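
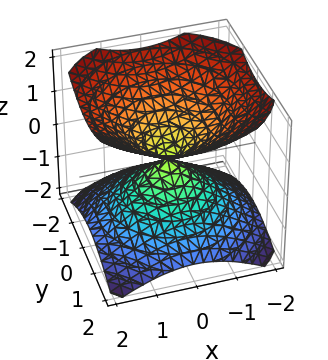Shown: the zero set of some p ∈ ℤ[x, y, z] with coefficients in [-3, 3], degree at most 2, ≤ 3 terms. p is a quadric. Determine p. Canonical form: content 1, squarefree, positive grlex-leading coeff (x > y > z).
2*x^2 + 2*y^2 - 3*z^2

1. I count 2 distinct pieces.
2. The degree is 2 — a double cone through the origin; a quadric.
3. Symmetries: it's symmetric under z → −z, forcing even powers of z; rotational symmetry about the z-axis ⇒ p depends on x, y only through x² + y².
4. From the axis intercepts and sections: one z-axis crossing is at z = 0; a circular section at z = 1 has radius between 1 and 2; one x-axis crossing is at x = 0; it crosses the y-axis at the gridline y = 0.
5. The integer polynomial consistent with all of this is the stated p.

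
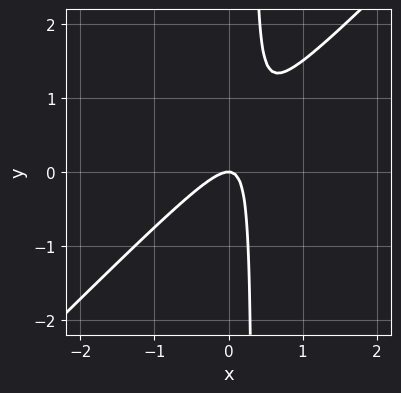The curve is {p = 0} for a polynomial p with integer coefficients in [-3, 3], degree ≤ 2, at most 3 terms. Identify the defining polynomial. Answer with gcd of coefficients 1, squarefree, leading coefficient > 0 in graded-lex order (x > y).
3*x^2 - 3*x*y + y

deg p = 2.
From the visible intercepts: it crosses the y-axis at the gridline y = 0; it crosses the x-axis at the gridline x = 0.
Matching integer coefficients to the picture gives p.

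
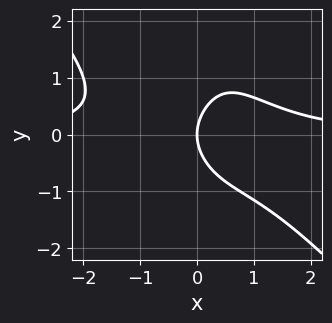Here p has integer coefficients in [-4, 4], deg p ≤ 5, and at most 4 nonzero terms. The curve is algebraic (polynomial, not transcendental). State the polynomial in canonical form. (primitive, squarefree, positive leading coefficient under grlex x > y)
2*x^3*y + 2*x^2*y^2 + 2*y^2 - 3*x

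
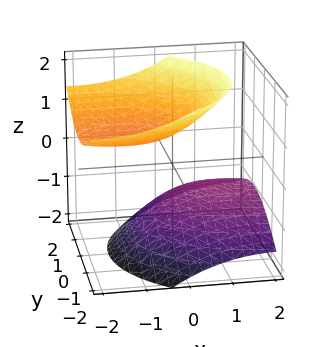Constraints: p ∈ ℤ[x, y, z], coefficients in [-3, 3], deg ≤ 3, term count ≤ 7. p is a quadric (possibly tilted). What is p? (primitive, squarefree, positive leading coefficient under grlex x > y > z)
x^2 + 3*x*z + 2*y^2 - 3*z^2 + 2

There are 2 components. They look like related sheets of one shape, so recover p as a whole.
deg p = 2. No degree-1 surface has this shape.
From the visible intercepts: no x-intercept at any integer in the box; no y-intercept at any integer in the box.
These observations pin down the coefficients.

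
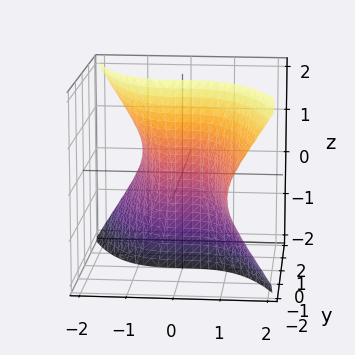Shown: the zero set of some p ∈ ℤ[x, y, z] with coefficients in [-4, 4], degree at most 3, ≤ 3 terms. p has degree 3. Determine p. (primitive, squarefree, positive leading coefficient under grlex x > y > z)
1. deg p = 3. A generic line meets the surface in up to 3 points.
2. Observable constraints: it meets the x-axis at x = 0 (among the integer gridlines); every point of the z-axis in the box is on the surface; it meets the y-axis at y = 0 (among the integer gridlines).
3. Fitting integer coefficients to these (and the overall shape) gives p.

3*x^3 + 3*y*z^2 + 2*y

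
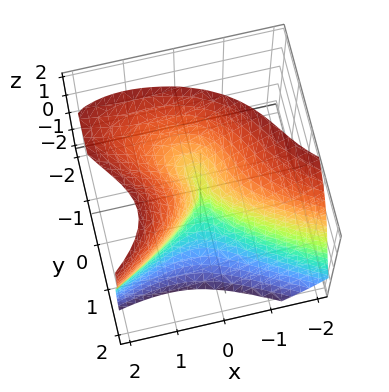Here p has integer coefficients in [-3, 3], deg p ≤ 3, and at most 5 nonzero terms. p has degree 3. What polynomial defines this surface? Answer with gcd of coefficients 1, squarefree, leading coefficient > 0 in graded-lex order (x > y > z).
2*x*y*z - 3*y^3 - z^3 + 3*x^2

1. The degree is 3 — a generic line meets the surface in up to 3 points.
2. Reading off the gridlines: it meets the x-axis at x = 0 (among the integer gridlines); it crosses the z-axis at the gridline z = 0; it meets the y-axis at y = 0 (among the integer gridlines).
3. Fitting integer coefficients to these (and the overall shape) gives p.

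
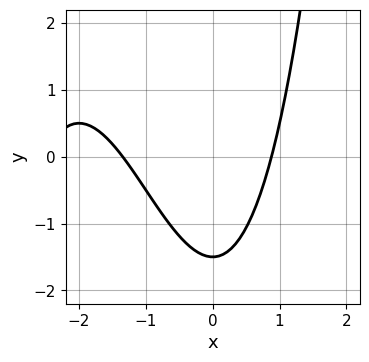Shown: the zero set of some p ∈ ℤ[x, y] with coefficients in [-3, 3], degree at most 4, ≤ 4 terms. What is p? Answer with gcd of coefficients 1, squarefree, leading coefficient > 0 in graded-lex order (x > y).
x^3 + 3*x^2 - 2*y - 3

First, degree: no degree-2 curve has this shape, so deg p = 3.
Finally, the integer polynomial consistent with all of this is the stated p.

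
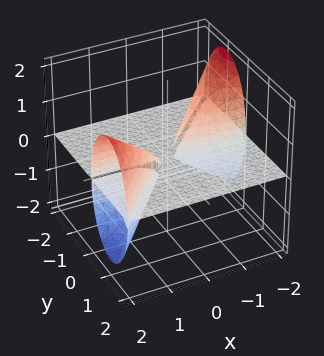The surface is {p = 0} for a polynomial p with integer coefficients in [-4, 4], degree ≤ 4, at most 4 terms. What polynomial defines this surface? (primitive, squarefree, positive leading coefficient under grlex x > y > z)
First, the picture has 3 separate pieces.
Then, degree: the shape is more complex than any degree-2 surface, so deg p = 3.
Next, from the visible intercepts: every point of the y-axis in the box is on the surface; it meets the z-axis at z = 0 (among the integer gridlines); the visible x-axis segment lies entirely on the surface.
Finally, assembling these constraints gives the stated polynomial.

3*x*y*z - 3*y^2*z - z^3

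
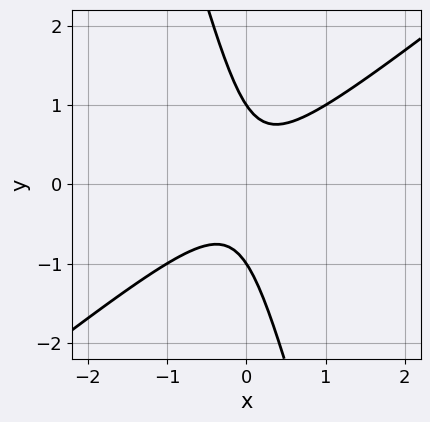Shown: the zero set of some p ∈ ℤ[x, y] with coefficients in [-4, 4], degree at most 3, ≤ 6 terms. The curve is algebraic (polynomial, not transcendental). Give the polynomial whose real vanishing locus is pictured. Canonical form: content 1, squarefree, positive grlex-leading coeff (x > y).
First, deg p = 2.
Next, checking where it meets the axes: it misses every integer gridline on the x-axis; among the integer gridlines, it crosses the y-axis at y ∈ {-1, 1}.
Finally, assembling these constraints gives the stated polynomial.

3*x^2 - 3*x*y - y^2 + 1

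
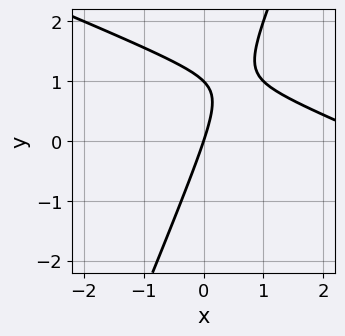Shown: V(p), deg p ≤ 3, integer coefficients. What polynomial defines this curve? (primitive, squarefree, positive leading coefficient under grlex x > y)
The degree is 2 — a generic line meets the curve in up to 2 points.
Checking where it meets the axes: among the integer gridlines, it crosses the y-axis at y ∈ {0, 1}; one x-axis crossing is at x = 0.
These observations pin down the coefficients.

x^2 + 2*x*y - y^2 - 3*x + y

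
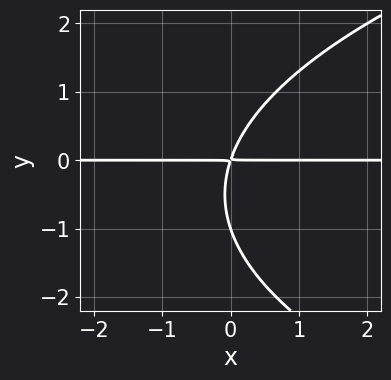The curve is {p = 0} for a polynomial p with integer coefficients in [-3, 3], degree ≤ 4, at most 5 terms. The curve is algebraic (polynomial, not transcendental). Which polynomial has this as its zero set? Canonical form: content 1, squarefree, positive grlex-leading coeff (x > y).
y^3 - 3*x*y + y^2

(a) The degree is 3 — a generic line meets the curve in up to 3 points.
(b) From the axis intercepts and sections: it meets the y-axis at y = -1 (among the integer gridlines); the visible x-axis segment lies entirely on the curve.
(c) The integer polynomial consistent with all of this is the stated p.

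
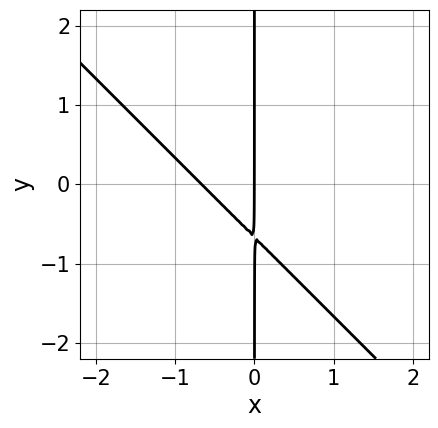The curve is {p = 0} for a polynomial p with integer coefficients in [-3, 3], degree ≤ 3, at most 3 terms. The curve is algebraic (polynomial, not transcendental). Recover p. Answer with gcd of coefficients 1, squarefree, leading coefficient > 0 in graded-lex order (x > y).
3*x^2 + 3*x*y + 2*x

1. deg p = 2. The shape is more complex than any degree-1 curve.
2. From the axis intercepts and sections: it meets the x-axis at x = 0 (among the integer gridlines); every point of the y-axis in the box is on the curve.
3. Matching integer coefficients to the picture gives p.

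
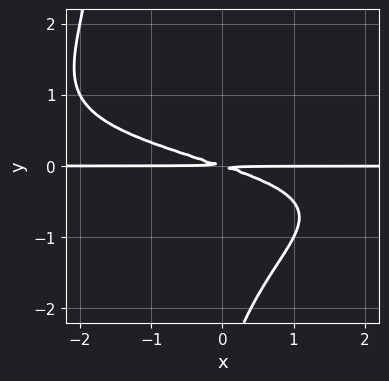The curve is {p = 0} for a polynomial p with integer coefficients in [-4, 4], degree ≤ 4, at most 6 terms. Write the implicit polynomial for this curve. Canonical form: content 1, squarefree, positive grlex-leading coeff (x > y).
x*y^3 + y^3 + x*y + 3*y^2

Degree: a generic line meets the curve in up to 4 points, so deg p = 4.
Observable constraints: every point of the x-axis in the box is on the curve.
The integer polynomial consistent with all of this is the stated p.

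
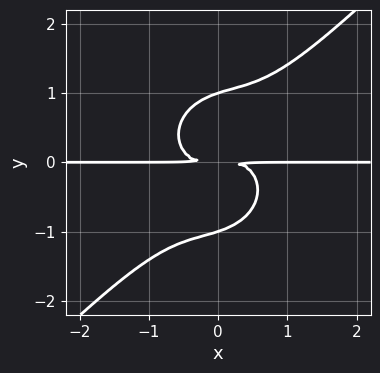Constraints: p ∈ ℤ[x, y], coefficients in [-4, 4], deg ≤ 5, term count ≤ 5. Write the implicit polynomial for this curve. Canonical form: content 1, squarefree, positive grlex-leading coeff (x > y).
3*x^3*y - 2*x^2*y^2 + 2*x*y^3 - 3*y^4 + 3*y^2

(a) Degree: no degree-3 curve has this shape, so deg p = 4.
(b) Checking where it meets the axes: the visible x-axis segment lies entirely on the curve; the y-axis gridline crossings are at y ∈ {-1, 1}.
(c) Assembling these constraints gives the stated polynomial.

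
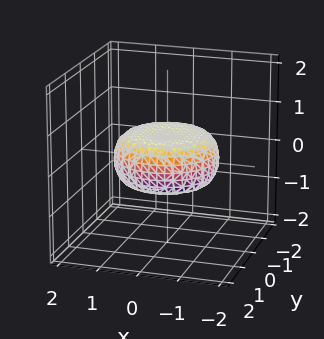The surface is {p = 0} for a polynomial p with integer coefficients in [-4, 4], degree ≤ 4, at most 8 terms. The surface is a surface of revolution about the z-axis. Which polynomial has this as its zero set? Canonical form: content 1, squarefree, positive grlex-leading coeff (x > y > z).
The degree is 4 — the shape is more complex than any degree-3 surface.
Symmetries: rotational symmetry about the z-axis ⇒ p depends on x, y only through x² + y².
Reading off the gridlines: a circular section at z = 0 has radius between 1 and 2.
These observations pin down the coefficients.

x^4 + 2*x^2*y^2 + y^4 - x^2 - y^2 + 3*z^2 - 1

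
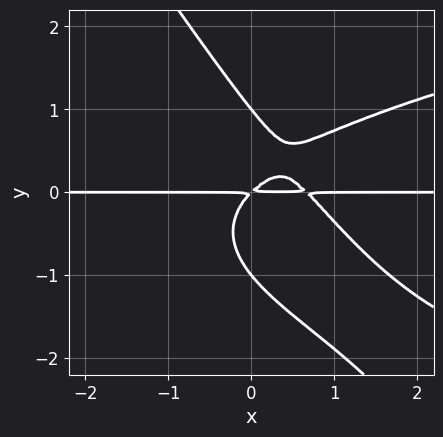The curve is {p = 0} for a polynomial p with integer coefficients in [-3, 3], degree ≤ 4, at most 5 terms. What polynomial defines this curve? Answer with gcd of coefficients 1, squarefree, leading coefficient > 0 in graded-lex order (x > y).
The degree is 4 — a generic line meets the curve in up to 4 points.
Checking where it meets the axes: every point of the x-axis in the box is on the curve; the y-axis gridline crossings are at y ∈ {-1, 1}.
Matching integer coefficients to the picture gives p.

3*x*y^3 + 2*y^4 - 3*x^2*y + 2*x*y - 2*y^2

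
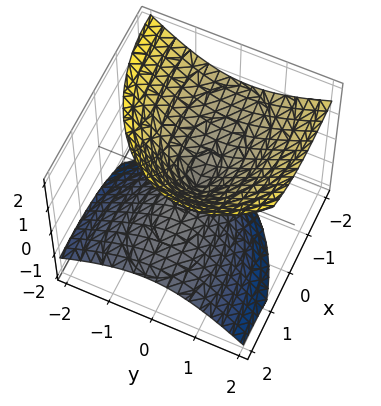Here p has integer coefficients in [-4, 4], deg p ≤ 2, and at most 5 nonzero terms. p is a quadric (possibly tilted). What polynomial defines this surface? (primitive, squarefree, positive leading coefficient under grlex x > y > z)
x^2 + 2*x*z + 2*y^2 - y*z - 2*z^2

1. There are 2 components.
2. deg p = 2.
3. Checking where it meets the axes: it meets the z-axis at z = 0 (among the integer gridlines); one x-axis crossing is at x = 0.
4. Fitting integer coefficients to these (and the overall shape) gives p.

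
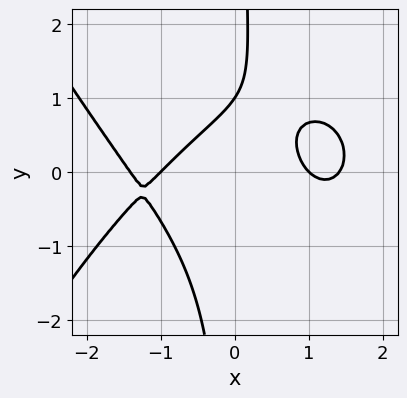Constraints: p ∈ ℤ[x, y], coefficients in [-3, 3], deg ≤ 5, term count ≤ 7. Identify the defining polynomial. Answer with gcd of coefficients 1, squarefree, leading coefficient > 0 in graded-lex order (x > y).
x^4 + 3*x*y^2 - 3*x^2 - 2*y + 2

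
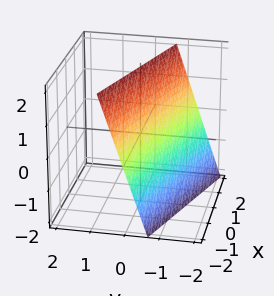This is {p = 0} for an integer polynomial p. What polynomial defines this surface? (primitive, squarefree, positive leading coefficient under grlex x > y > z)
x + 3*y - z + 2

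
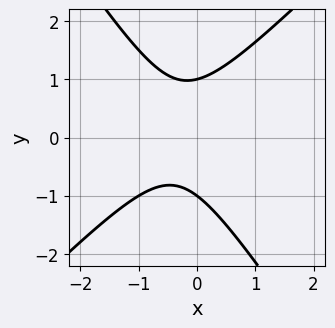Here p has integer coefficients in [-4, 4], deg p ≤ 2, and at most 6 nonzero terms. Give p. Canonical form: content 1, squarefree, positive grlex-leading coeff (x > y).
The degree is 2 — the shape is more complex than any degree-1 curve.
From the visible intercepts: no x-intercept at any integer in the box; among the integer gridlines, it crosses the y-axis at y ∈ {-1, 1}.
Assembling these constraints gives the stated polynomial.

3*x^2 - x*y - 2*y^2 + 2*x + 2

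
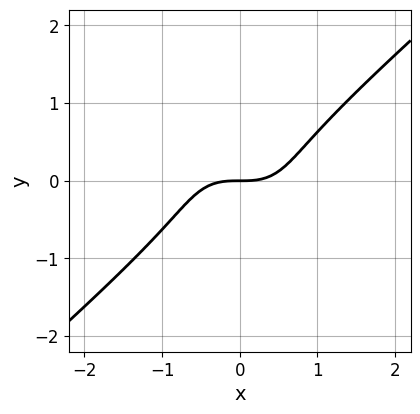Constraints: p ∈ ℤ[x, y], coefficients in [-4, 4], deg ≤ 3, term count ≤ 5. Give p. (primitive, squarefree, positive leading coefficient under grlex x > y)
(a) deg p = 3.
(b) Checking where it meets the axes: it meets the x-axis at x = 0 (among the integer gridlines); one y-axis crossing is at y = 0.
(c) These observations pin down the coefficients.

2*x^3 - 3*y^3 - 2*y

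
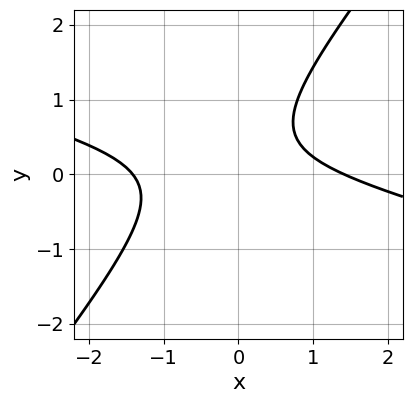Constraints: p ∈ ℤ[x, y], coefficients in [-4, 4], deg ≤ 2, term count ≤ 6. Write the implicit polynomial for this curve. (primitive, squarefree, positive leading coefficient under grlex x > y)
(a) The degree is 2 — a generic line meets the curve in up to 2 points.
(b) Reading off the gridlines: it misses every integer gridline on the y-axis.
(c) Fitting integer coefficients to these (and the overall shape) gives p.

x^2 + 3*x*y - 3*y^2 + 2*y - 2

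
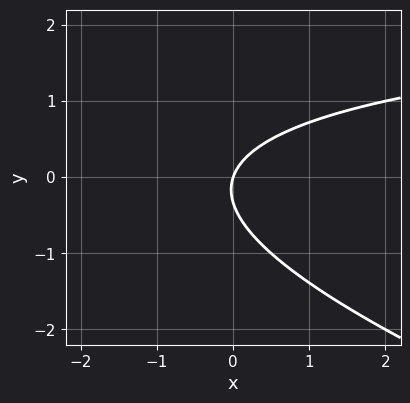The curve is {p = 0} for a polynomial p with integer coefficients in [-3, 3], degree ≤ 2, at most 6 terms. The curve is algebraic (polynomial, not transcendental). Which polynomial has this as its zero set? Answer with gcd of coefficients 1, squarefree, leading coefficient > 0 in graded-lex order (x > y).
x*y + 3*y^2 - 3*x + y

(a) The degree is 2 — the shape is more complex than any degree-1 curve.
(b) Against the integer gridlines: it crosses the y-axis at the gridline y = 0; one x-axis crossing is at x = 0.
(c) Solving for integer coefficients yields p as stated.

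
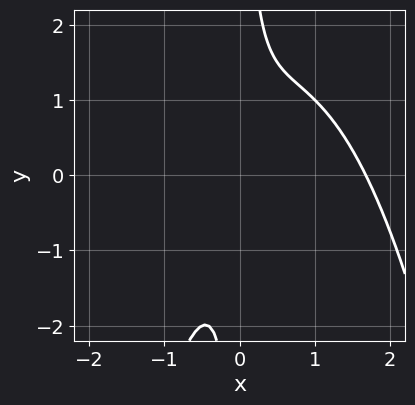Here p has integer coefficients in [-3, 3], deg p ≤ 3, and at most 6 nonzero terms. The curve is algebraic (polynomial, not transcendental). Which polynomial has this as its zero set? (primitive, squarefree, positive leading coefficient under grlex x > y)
1. The degree is 3 — a generic line meets the curve in up to 3 points.
2. From the axis intercepts and sections: no y-intercept at any integer in the box.
3. Fitting integer coefficients to these (and the overall shape) gives p.

2*x^3 - 3*x^2 + 2*x*y - 1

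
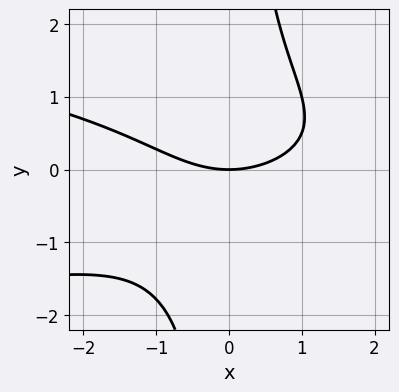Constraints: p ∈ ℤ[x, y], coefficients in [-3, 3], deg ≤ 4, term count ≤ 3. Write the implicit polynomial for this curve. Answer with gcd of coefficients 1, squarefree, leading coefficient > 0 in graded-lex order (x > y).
2*x*y^2 + x^2 - 3*y

The degree is 3 — the shape is more complex than any degree-2 curve.
Reading off the gridlines: one y-axis crossing is at y = 0; it meets the x-axis at x = 0 (among the integer gridlines).
Putting this together gives p.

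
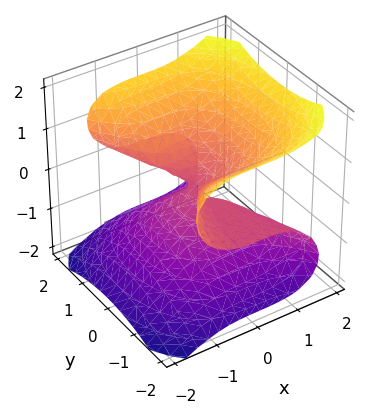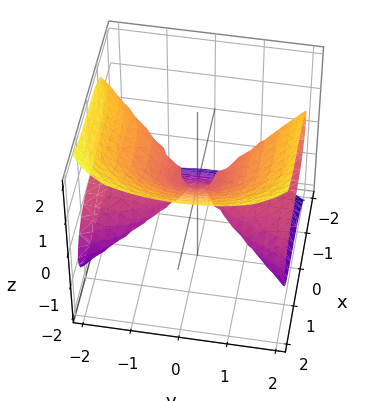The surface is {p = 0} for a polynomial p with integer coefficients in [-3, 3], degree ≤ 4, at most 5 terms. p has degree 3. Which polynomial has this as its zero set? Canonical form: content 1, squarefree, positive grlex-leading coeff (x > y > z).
2*x^3 + 2*y^2*z - 3*z^3

deg p = 3. The shape is more complex than any degree-2 surface.
From the axis intercepts and sections: every point of the y-axis in the box is on the surface; one x-axis crossing is at x = 0.
These observations pin down the coefficients.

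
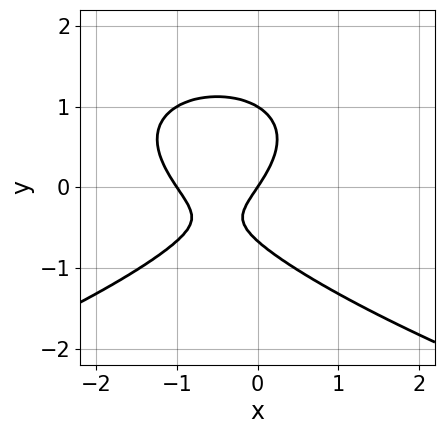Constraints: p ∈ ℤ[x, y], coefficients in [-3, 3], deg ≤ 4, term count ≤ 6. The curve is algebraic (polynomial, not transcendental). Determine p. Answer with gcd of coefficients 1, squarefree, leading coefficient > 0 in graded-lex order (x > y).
3*y^3 + 3*x^2 - y^2 + 3*x - 2*y

(a) Degree: no degree-2 curve has this shape, so deg p = 3.
(b) Reading off the gridlines: among the integer gridlines, it crosses the x-axis at x ∈ {-1, 0}; among the integer gridlines, it crosses the y-axis at y ∈ {0, 1}.
(c) Putting this together gives p.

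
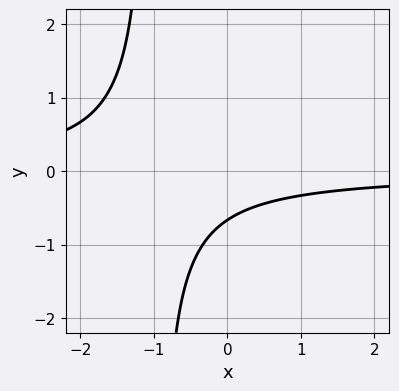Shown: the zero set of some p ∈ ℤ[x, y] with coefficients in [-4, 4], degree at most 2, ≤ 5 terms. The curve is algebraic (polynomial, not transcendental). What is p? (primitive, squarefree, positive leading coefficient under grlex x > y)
First, degree: a generic line meets the curve in up to 2 points, so deg p = 2.
Then, checking where it meets the axes: no x-intercept at any integer in the box.
Finally, solving for integer coefficients yields p as stated.

3*x*y + 3*y + 2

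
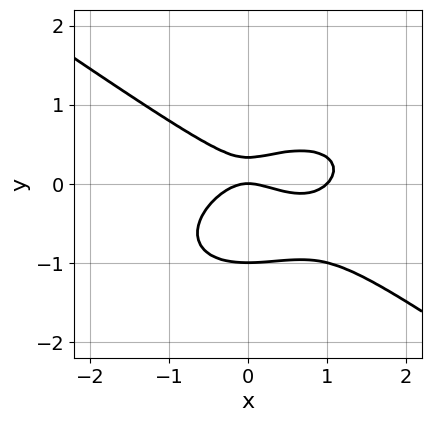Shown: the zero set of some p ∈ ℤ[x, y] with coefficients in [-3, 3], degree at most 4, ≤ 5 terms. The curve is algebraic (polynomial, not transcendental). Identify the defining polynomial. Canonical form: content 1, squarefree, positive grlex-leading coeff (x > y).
x^3 + 3*y^3 - x^2 + 2*y^2 - y

Degree: the shape is more complex than any degree-2 curve, so deg p = 3.
From the axis intercepts and sections: among the integer gridlines, it crosses the y-axis at y ∈ {-1, 0}; among the integer gridlines, it crosses the x-axis at x ∈ {0, 1}.
These observations pin down the coefficients.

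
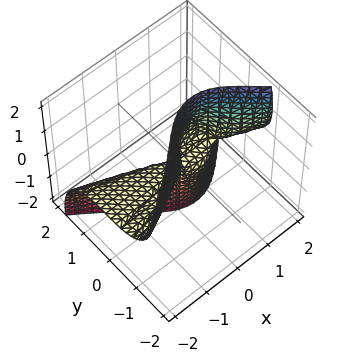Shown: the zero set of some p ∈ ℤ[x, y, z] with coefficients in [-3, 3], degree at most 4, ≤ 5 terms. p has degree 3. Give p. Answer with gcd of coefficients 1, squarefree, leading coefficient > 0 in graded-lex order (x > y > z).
2*x^2*z + 3*y^3 + 2*y*z^2 - 2*x*z

First, the degree is 3 — the shape is more complex than any degree-2 surface.
Then, against the integer gridlines: it meets the y-axis at y = 0 (among the integer gridlines); every point of the x-axis in the box is on the surface.
Finally, matching integer coefficients to the picture gives p. Check: (0, 0, 2) on the z-axis lies on the surface, and p(0, 0, 2) = 0. ✓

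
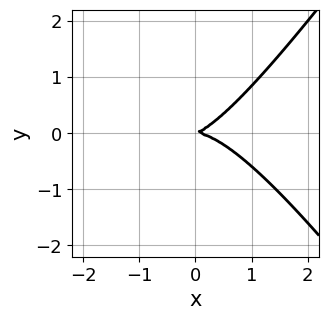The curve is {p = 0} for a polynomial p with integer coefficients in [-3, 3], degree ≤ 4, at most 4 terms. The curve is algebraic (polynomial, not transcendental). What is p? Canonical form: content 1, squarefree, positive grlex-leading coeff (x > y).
2*x^3 - x*y^2 + x*y - 3*y^2

1. Degree: the shape is more complex than any degree-2 curve, so deg p = 3.
2. From the axis intercepts and sections: it crosses the y-axis at the gridline y = 0; it crosses the x-axis at the gridline x = 0.
3. Assembling these constraints gives the stated polynomial.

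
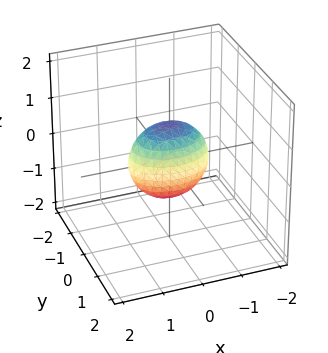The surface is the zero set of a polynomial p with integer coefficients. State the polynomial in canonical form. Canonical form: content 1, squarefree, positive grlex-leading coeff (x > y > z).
x^2 + 2*y^2 + z^2 - 1

(a) Degree: bounded and convex; a quadric, so deg p = 2.
(b) Symmetries: mirror symmetry x ↦ −x ⇒ only even powers of x; the y ↦ −y reflection is a symmetry, so y appears only in even powers; the z ↦ −z reflection is a symmetry, so z appears only in even powers.
(c) Against the integer gridlines: among the integer gridlines, it crosses the z-axis at z ∈ {-1, 1}; the x-axis gridline crossings are at x ∈ {-1, 1}.
(d) Putting this together gives p.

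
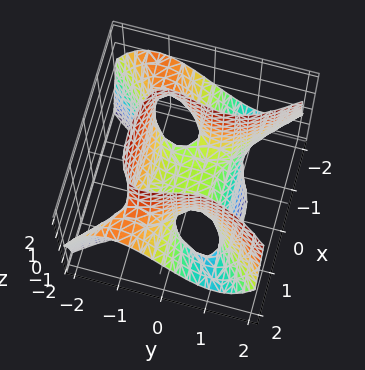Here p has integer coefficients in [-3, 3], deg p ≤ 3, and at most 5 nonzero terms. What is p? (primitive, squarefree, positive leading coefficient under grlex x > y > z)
x^2*y + x^2*z - y^3 - z

First, degree: a generic line meets the surface in up to 3 points, so deg p = 3.
Next, observable constraints: it meets the z-axis at z = 0 (among the integer gridlines); it crosses the y-axis at the gridline y = 0.
Finally, fitting integer coefficients to these (and the overall shape) gives p. Check: (1, 0, 0) on the x-axis lies on the surface, and p(1, 0, 0) = 0. ✓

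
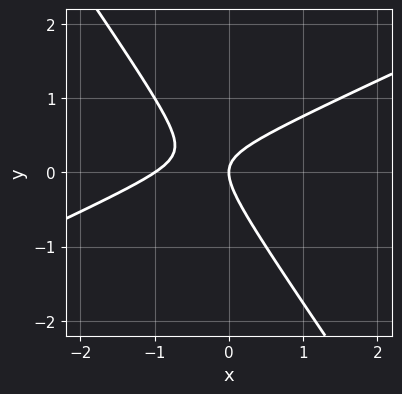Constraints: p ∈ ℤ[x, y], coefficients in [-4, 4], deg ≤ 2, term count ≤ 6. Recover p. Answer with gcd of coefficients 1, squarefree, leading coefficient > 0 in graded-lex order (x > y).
2*x^2 - 3*x*y - 3*y^2 + 2*x

The degree is 2 — no degree-1 curve has this shape.
Checking where it meets the axes: one y-axis crossing is at y = 0; among the integer gridlines, it crosses the x-axis at x ∈ {-1, 0}.
Assembling these constraints gives the stated polynomial.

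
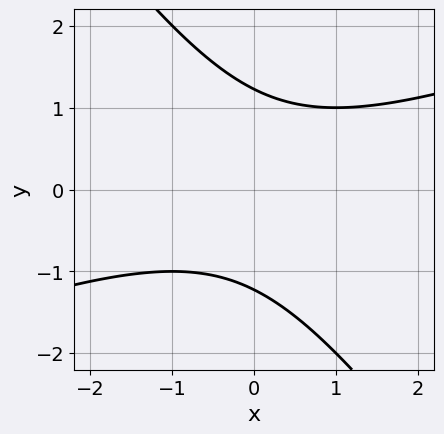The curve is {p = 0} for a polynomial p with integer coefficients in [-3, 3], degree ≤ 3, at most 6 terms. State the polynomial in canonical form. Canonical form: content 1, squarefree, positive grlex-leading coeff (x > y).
Degree: a generic line meets the curve in up to 2 points, so deg p = 2.
From the axis intercepts and sections: no x-intercept at any integer in the box.
Solving for integer coefficients yields p as stated.

x^2 - 2*x*y - 2*y^2 + 3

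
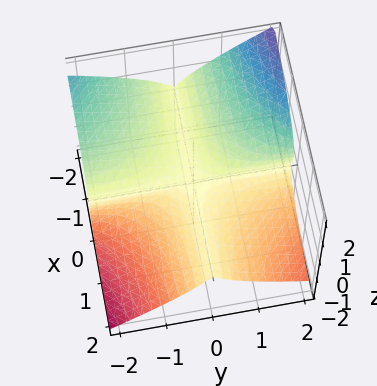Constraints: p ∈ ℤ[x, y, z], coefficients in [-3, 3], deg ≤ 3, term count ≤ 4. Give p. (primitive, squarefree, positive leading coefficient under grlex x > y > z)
x*y^2 - y*z^2 + 2*z^3

1. The degree is 3 — a generic line meets the surface in up to 3 points.
2. Reading off the gridlines: every point of the y-axis in the box is on the surface; it crosses the z-axis at the gridline z = 0; every point of the x-axis in the box is on the surface.
3. Matching integer coefficients to the picture gives p.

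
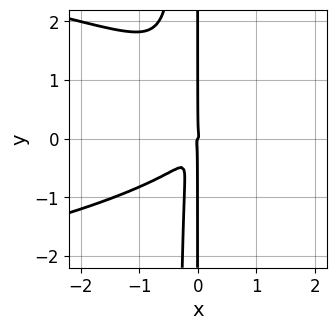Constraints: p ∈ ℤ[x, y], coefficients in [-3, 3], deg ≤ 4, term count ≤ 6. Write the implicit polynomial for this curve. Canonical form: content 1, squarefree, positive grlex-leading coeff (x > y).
3*x^2*y^2 + 3*x^3 - 2*x^2*y + x*y^2

Degree: a generic line meets the curve in up to 4 points, so deg p = 4.
Against the integer gridlines: the visible y-axis segment lies entirely on the curve; it crosses the x-axis at the gridline x = 0.
Solving for integer coefficients yields p as stated.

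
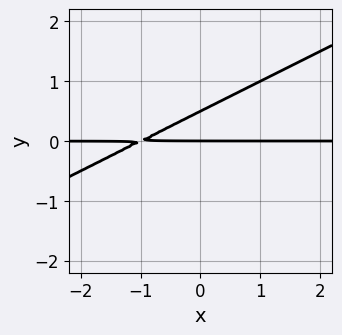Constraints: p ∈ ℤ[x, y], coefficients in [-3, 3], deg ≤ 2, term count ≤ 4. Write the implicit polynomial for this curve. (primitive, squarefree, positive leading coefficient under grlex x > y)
1. Degree: no degree-1 curve has this shape, so deg p = 2.
2. Checking where it meets the axes: it crosses the y-axis at the gridline y = 0; every point of the x-axis in the box is on the curve.
3. Together with the visible shape, these determine p as stated.

x*y - 2*y^2 + y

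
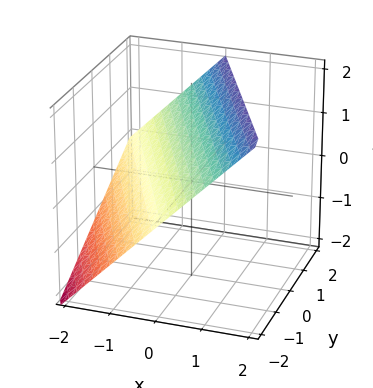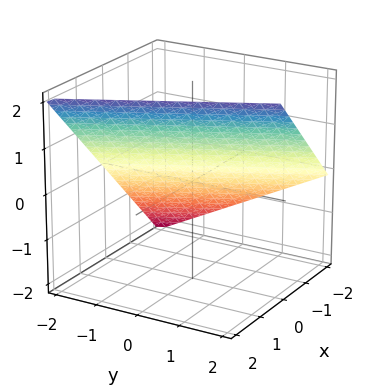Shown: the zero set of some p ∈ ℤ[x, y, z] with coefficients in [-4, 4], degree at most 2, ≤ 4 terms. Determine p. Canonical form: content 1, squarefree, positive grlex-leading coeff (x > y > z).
2*x + y - 2*z + 2

First, degree: the surface is flat (a plane), so deg p = 1.
Next, checking where it meets the axes: it meets the z-axis at z = 1 (among the integer gridlines); it crosses the y-axis at the gridline y = -2.
Finally, matching integer coefficients to the picture gives p.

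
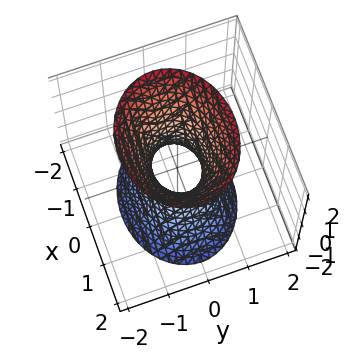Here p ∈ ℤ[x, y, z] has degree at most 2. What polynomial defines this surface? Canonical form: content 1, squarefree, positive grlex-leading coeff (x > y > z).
2*x^2 + 3*y^2 - z^2 - 1

(a) Degree: one connected sheet with a waist; a quadric, so deg p = 2.
(b) Symmetries: the z ↦ −z reflection is a symmetry, so z appears only in even powers; the y ↦ −y reflection is a symmetry, so y appears only in even powers; it's symmetric under x → −x, forcing even powers of x.
(c) From the visible intercepts: the surface avoids every integer z-axis point in the box.
(d) Fitting integer coefficients to these (and the overall shape) gives p.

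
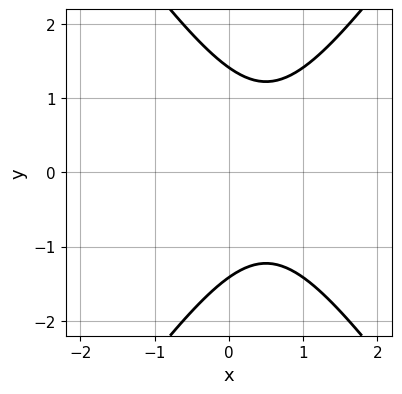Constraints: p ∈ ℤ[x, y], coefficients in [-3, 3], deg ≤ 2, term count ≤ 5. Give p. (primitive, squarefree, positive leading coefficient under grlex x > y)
Degree: no degree-1 curve has this shape, so deg p = 2.
Symmetries: it's symmetric under y → −y, forcing even powers of y.
Reading off the gridlines: no x-intercept at any integer in the box.
Matching integer coefficients to the picture gives p.

2*x^2 - y^2 - 2*x + 2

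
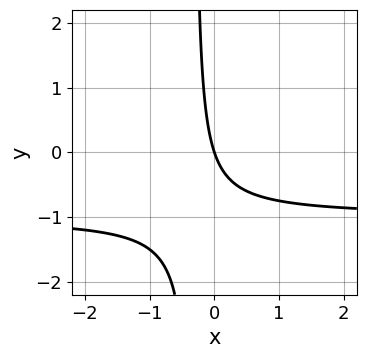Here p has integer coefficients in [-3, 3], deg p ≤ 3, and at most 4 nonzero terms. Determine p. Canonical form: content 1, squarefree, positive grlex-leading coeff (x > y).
3*x*y + 3*x + y

deg p = 2. No degree-1 curve has this shape.
Observable constraints: it crosses the y-axis at the gridline y = 0; one x-axis crossing is at x = 0.
Fitting integer coefficients to these (and the overall shape) gives p.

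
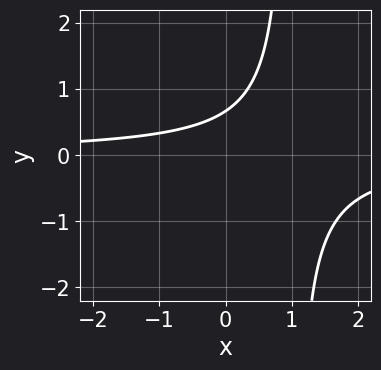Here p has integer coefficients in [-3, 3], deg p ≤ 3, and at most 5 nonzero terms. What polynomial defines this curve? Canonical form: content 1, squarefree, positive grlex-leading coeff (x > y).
(a) deg p = 2. A generic line meets the curve in up to 2 points.
(b) From the visible intercepts: no x-intercept at any integer in the box.
(c) Together with the visible shape, these determine p as stated.

3*x*y - 3*y + 2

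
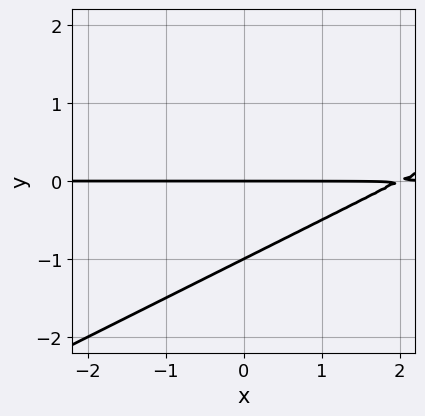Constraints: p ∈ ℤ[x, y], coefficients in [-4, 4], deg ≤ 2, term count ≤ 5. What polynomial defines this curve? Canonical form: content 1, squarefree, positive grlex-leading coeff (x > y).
x*y - 2*y^2 - 2*y

The degree is 2 — a generic line meets the curve in up to 2 points.
From the axis intercepts and sections: the visible x-axis segment lies entirely on the curve; among the integer gridlines, it crosses the y-axis at y ∈ {-1, 0}.
The integer polynomial consistent with all of this is the stated p.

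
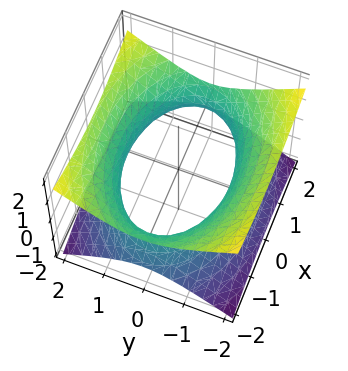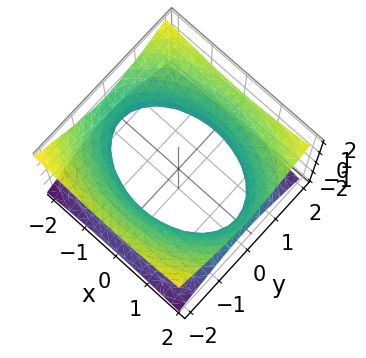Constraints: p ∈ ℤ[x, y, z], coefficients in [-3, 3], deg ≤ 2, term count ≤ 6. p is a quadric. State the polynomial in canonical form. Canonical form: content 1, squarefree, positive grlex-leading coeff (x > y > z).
x^2 + 2*y^2 - 3*z^2 - 3

The degree is 2 — one connected sheet with a waist; a quadric.
Symmetries: it's symmetric under x → −x, forcing even powers of x; the y ↦ −y reflection is a symmetry, so y appears only in even powers; the z ↦ −z reflection is a symmetry, so z appears only in even powers.
Checking where it meets the axes: no z-intercept at any integer in the box.
Assembling these constraints gives the stated polynomial.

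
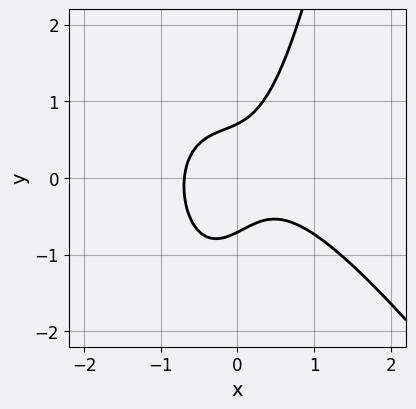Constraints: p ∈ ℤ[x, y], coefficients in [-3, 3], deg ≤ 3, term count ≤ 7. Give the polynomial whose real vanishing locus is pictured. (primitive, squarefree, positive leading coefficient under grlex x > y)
3*x^3 + 2*x^2*y + 2*x*y - 2*y^2 + 1

(a) Degree: the shape is more complex than any degree-2 curve, so deg p = 3.
(b) Solving for integer coefficients yields p as stated.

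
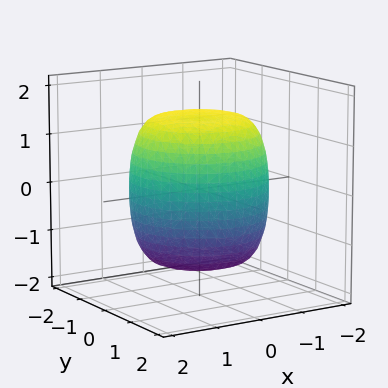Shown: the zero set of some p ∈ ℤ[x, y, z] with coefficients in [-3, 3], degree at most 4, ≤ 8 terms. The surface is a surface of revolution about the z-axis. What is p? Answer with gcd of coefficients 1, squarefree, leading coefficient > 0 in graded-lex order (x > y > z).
The degree is 4 — a generic line meets the surface in up to 4 points.
Symmetry: the z-axis is an axis of rotation, so x and y enter only as x² + y².
From the visible intercepts: a circular section at z = 0 has radius between 1 and 2.
Assembling these constraints gives the stated polynomial.

x^4 + 2*x^2*y^2 + y^4 - x^2 - y^2 + z^2 - 2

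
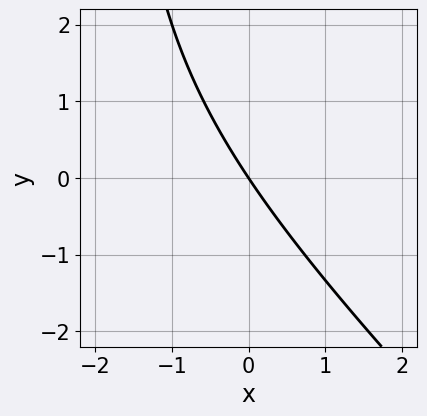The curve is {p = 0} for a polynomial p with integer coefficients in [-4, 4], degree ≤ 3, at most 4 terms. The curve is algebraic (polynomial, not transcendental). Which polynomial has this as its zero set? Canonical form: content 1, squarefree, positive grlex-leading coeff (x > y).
(a) Degree: no degree-1 curve has this shape, so deg p = 2.
(b) Checking where it meets the axes: it meets the x-axis at x = 0 (among the integer gridlines); it meets the y-axis at y = 0 (among the integer gridlines).
(c) The integer polynomial consistent with all of this is the stated p.

x^2 + x*y + 3*x + 2*y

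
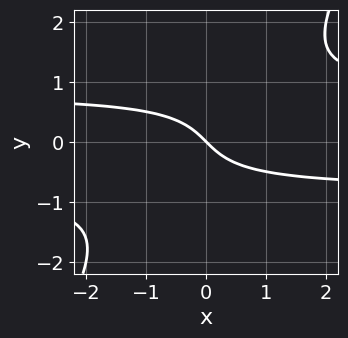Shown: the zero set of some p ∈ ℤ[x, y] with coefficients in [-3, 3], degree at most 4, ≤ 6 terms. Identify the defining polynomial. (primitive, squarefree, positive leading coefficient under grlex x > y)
3*x*y^2 - 2*y^3 - 2*x - 2*y

Degree: the shape is more complex than any degree-2 curve, so deg p = 3.
From the axis intercepts and sections: it crosses the y-axis at the gridline y = 0; it crosses the x-axis at the gridline x = 0.
Matching integer coefficients to the picture gives p.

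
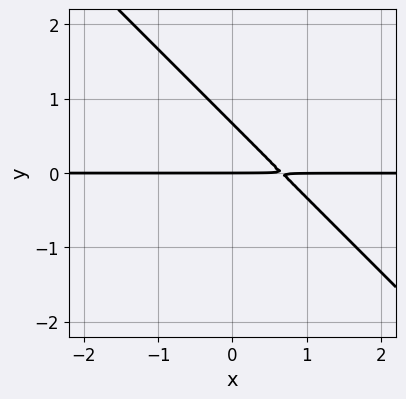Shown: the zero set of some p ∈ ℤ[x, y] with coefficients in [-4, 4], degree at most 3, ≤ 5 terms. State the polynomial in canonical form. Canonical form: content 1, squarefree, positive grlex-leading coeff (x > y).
deg p = 2. No degree-1 curve has this shape.
Reading off the gridlines: one y-axis crossing is at y = 0; the visible x-axis segment lies entirely on the curve.
Fitting integer coefficients to these (and the overall shape) gives p.

3*x*y + 3*y^2 - 2*y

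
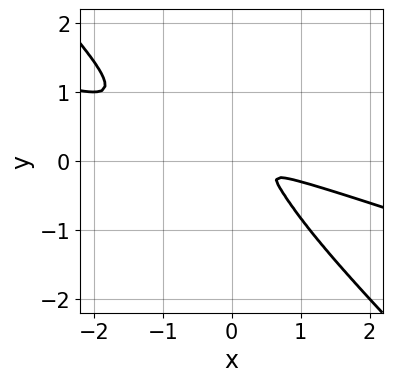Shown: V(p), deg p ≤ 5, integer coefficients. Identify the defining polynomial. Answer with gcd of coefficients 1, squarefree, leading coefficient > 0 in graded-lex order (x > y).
x^4 + 3*x^3*y + 2*y^4 + x^2*y + 2*y^2

First, degree: the shape is more complex than any degree-3 curve, so deg p = 4.
Finally, the integer polynomial consistent with all of this is the stated p.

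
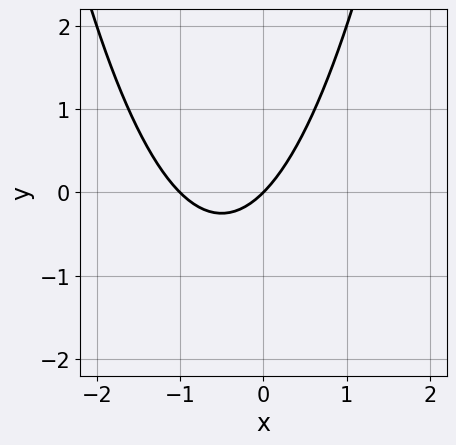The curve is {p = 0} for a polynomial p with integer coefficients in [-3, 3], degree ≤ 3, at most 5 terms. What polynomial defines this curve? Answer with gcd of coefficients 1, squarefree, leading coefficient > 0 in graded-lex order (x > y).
x^2 + x - y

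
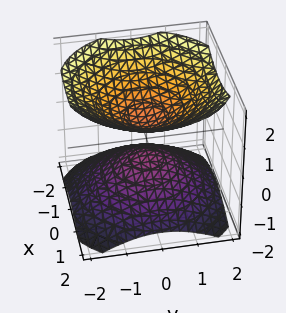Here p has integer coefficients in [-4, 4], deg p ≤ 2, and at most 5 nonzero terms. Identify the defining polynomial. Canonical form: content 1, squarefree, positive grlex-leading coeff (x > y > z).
2*x^2 + 2*y^2 - 3*z^2 + 1

First, the picture has 2 separate pieces. They look like related sheets of one shape, so recover p as a whole.
Then, degree: two separate bowl-shaped sheets opening away from each other; a quadric, so deg p = 2.
Next, symmetries: the z ↦ −z reflection is a symmetry, so z appears only in even powers; every cross-section ⟂ z is a circle, so x, y appear only via x² + y².
Then, from the visible intercepts: it misses every integer gridline on the y-axis; no x-intercept at any integer in the box.
Finally, together with the visible shape, these determine p as stated.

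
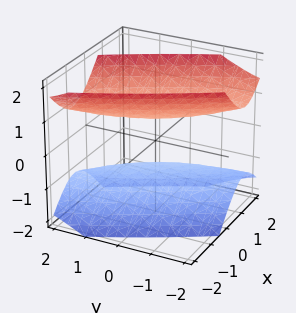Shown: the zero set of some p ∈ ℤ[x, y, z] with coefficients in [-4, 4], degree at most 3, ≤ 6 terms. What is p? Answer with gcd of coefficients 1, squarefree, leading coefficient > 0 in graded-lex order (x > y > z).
3*x^2 + 3*x*y + y^2 - 2*z^2 + 1

There are 2 components. Treating them together as one polynomial.
deg p = 2. No degree-1 surface has this shape.
Checking where it meets the axes: it misses every integer gridline on the x-axis; the surface avoids every integer y-axis point in the box.
Together with the visible shape, these determine p as stated.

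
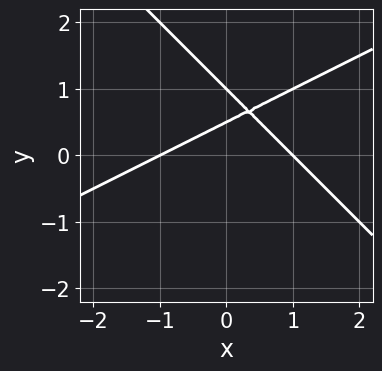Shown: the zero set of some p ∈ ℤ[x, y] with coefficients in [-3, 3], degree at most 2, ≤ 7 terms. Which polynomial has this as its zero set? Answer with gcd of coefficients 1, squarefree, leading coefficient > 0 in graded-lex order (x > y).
First, degree: a generic line meets the curve in up to 2 points, so deg p = 2.
Then, observable constraints: the x-axis gridline crossings are at x ∈ {-1, 1}; one y-axis crossing is at y = 1.
Finally, assembling these constraints gives the stated polynomial.

x^2 - x*y - 2*y^2 + 3*y - 1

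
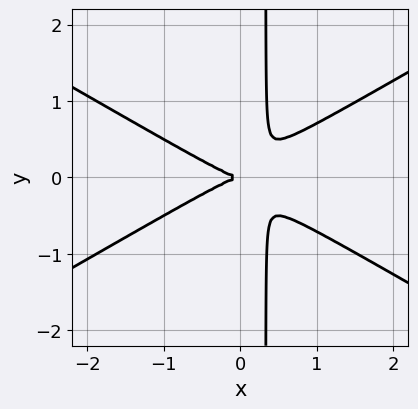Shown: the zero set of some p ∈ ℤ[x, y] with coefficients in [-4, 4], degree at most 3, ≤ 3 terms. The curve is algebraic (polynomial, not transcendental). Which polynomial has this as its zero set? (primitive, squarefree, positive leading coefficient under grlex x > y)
(a) deg p = 3. No degree-2 curve has this shape.
(b) Symmetries: the y ↦ −y reflection is a symmetry, so y appears only in even powers.
(c) From the axis intercepts and sections: it meets the x-axis at x = 0 (among the integer gridlines); one y-axis crossing is at y = 0.
(d) Together with the visible shape, these determine p as stated.

x^3 - 3*x*y^2 + y^2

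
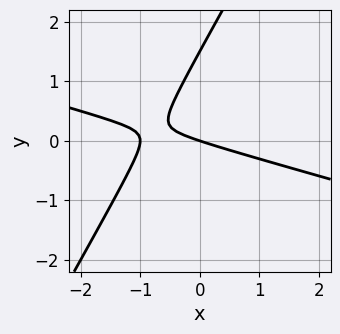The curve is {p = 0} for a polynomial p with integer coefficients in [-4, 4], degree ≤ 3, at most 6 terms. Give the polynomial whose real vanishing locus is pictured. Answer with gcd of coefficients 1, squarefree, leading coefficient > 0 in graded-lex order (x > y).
1. Degree: the shape is more complex than any degree-1 curve, so deg p = 2.
2. From the axis intercepts and sections: the x-axis gridline crossings are at x ∈ {-1, 0}; it meets the y-axis at y = 0 (among the integer gridlines).
3. Matching integer coefficients to the picture gives p.

x^2 + 3*x*y - 2*y^2 + x + 3*y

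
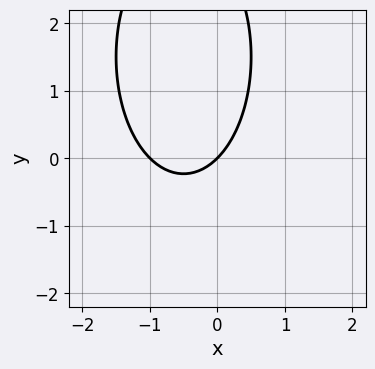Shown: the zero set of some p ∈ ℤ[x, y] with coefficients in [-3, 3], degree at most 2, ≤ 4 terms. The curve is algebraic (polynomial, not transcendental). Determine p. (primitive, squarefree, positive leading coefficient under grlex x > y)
3*x^2 + y^2 + 3*x - 3*y

1. Degree: a generic line meets the curve in up to 2 points, so deg p = 2.
2. Checking where it meets the axes: the x-axis gridline crossings are at x ∈ {-1, 0}; it meets the y-axis at y = 0 (among the integer gridlines).
3. Assembling these constraints gives the stated polynomial.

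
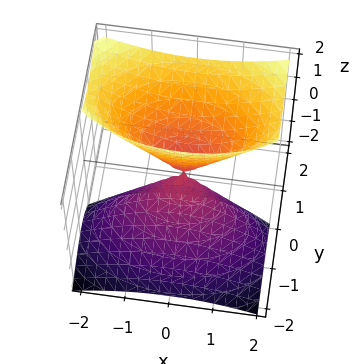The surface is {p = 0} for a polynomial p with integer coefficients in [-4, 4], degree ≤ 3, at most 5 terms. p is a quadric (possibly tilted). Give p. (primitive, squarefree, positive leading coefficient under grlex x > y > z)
1. I count 2 distinct pieces.
2. deg p = 2.
3. From the axis intercepts and sections: it crosses the y-axis at the gridline y = 0; one x-axis crossing is at x = 0; it crosses the z-axis at the gridline z = 0.
4. These observations pin down the coefficients.

x^2 + 3*y^2 - 3*y*z - z^2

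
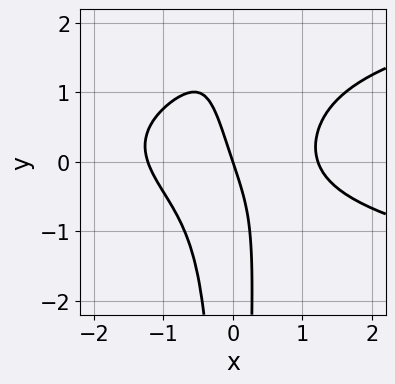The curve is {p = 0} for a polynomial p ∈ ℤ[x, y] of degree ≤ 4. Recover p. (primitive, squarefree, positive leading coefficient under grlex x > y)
1. Degree: no degree-3 curve has this shape, so deg p = 4.
2. From the visible intercepts: it meets the x-axis at x = 0 (among the integer gridlines); it meets the y-axis at y = 0 (among the integer gridlines).
3. The integer polynomial consistent with all of this is the stated p.

3*x^2*y^2 - 2*x^3 - 2*x^2*y + 3*x + y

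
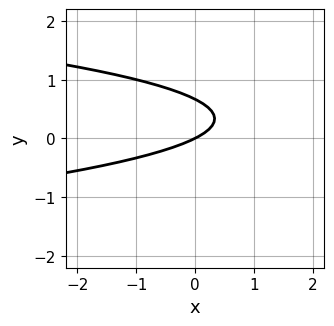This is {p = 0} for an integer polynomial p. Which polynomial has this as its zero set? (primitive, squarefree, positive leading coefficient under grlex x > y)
Degree: a generic line meets the curve in up to 2 points, so deg p = 2.
Reading off the gridlines: it meets the y-axis at y = 0 (among the integer gridlines); it crosses the x-axis at the gridline x = 0.
These observations pin down the coefficients.

3*y^2 + x - 2*y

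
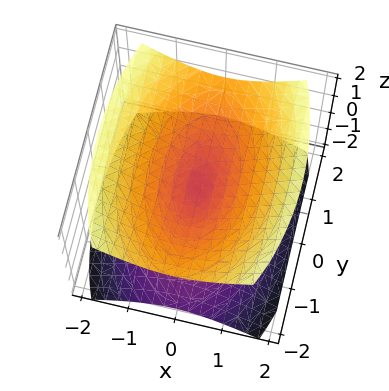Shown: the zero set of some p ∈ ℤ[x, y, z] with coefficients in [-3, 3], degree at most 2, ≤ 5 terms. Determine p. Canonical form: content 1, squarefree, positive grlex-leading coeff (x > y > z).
First, I count 2 distinct pieces.
Then, the degree is 2 — a double cone through the origin; a quadric.
Then, symmetries: mirror symmetry x ↦ −x ⇒ only even powers of x; mirror symmetry y ↦ −y ⇒ only even powers of y; the z ↦ −z reflection is a symmetry, so z appears only in even powers.
Then, checking where it meets the axes: it meets the y-axis at y = 0 (among the integer gridlines); one z-axis crossing is at z = 0; it meets the x-axis at x = 0 (among the integer gridlines).
Finally, assembling these constraints gives the stated polynomial.

3*x^2 + y^2 - 3*z^2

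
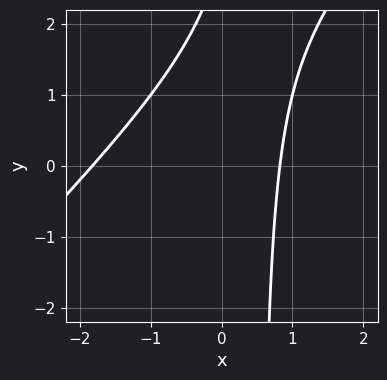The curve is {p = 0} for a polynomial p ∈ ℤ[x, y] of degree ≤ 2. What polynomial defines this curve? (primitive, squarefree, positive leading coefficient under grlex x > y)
2*x^2 - 2*x*y + 2*x + y - 3

First, the degree is 2 — the shape is more complex than any degree-1 curve.
Then, observable constraints: the curve avoids every integer y-axis point in the box.
Finally, together with the visible shape, these determine p as stated.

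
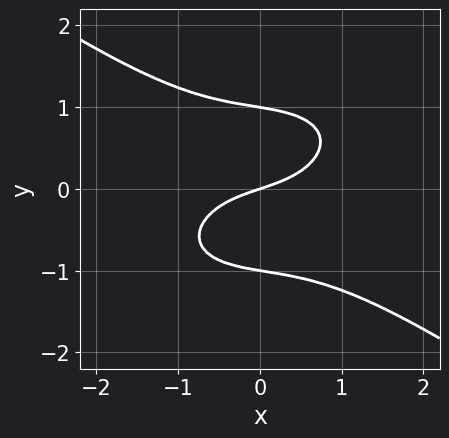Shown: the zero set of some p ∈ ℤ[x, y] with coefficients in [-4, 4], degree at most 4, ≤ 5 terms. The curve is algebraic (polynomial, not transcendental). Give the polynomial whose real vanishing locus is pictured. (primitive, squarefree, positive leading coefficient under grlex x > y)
1. Degree: a generic line meets the curve in up to 3 points, so deg p = 3.
2. Checking where it meets the axes: the y-axis gridline crossings are at y ∈ {-1, 0, 1}; it crosses the x-axis at the gridline x = 0.
3. Putting this together gives p.

x^3 + 3*y^3 + x - 3*y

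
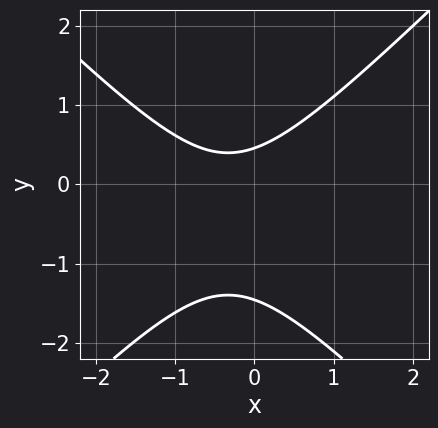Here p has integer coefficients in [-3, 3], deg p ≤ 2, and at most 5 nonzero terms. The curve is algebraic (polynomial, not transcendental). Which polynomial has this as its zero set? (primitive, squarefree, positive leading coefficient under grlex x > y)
3*x^2 - 3*y^2 + 2*x - 3*y + 2

First, deg p = 2. A generic line meets the curve in up to 2 points.
Next, from the axis intercepts and sections: no x-intercept at any integer in the box.
Finally, these observations pin down the coefficients.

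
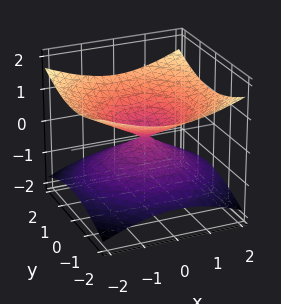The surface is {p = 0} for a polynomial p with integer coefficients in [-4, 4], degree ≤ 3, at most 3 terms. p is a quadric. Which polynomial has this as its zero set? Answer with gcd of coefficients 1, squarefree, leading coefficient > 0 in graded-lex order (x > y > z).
x^2 + y^2 - 3*z^2

1. The degree is 2 — a double cone through the origin; a quadric.
2. Symmetries: it's symmetric under z → −z, forcing even powers of z; the z-axis is an axis of rotation, so x and y enter only as x² + y².
3. From the visible intercepts: it crosses the z-axis at the gridline z = 0; a circular section at z = -1 has radius between 1 and 2; one x-axis crossing is at x = 0; one y-axis crossing is at y = 0.
4. Fitting integer coefficients to these (and the overall shape) gives p.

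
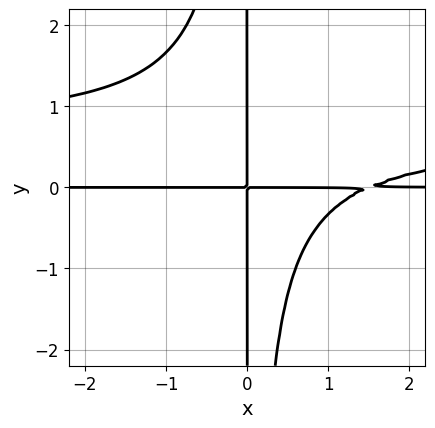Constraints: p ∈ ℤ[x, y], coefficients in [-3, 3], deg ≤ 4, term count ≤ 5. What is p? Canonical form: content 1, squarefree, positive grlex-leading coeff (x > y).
3*x^2*y^2 - 2*x^2*y + 3*x*y

1. The degree is 4 — the shape is more complex than any degree-3 curve.
2. From the axis intercepts and sections: the visible x-axis segment lies entirely on the curve; every point of the y-axis in the box is on the curve.
3. Putting this together gives p.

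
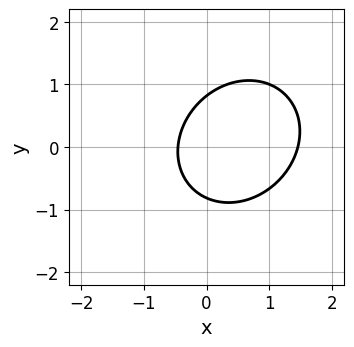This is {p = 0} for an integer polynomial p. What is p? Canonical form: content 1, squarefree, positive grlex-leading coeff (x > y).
3*x^2 - x*y + 3*y^2 - 3*x - 2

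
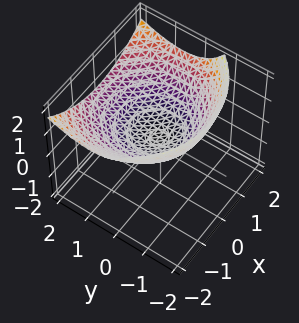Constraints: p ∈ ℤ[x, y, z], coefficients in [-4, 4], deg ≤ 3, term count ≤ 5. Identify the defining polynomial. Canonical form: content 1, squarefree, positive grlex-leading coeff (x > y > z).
1. The degree is 2 — a generic line meets the surface in up to 2 points.
2. Against the integer gridlines: it crosses the x-axis at the gridline x = 0; it crosses the z-axis at the gridline z = 0; one y-axis crossing is at y = 0.
3. Matching integer coefficients to the picture gives p.

x^2 + y^2 - y*z - 3*z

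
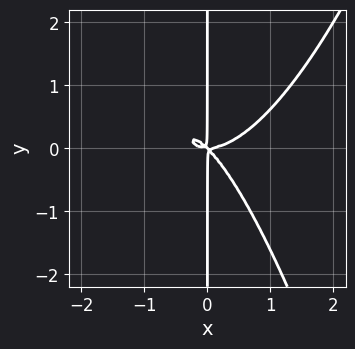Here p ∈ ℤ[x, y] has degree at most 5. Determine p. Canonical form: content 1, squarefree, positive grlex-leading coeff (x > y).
1. The degree is 4 — a generic line meets the curve in up to 4 points.
2. From the visible intercepts: the visible y-axis segment lies entirely on the curve.
3. The integer polynomial consistent with all of this is the stated p.

x^4 - x^2*y - x*y^2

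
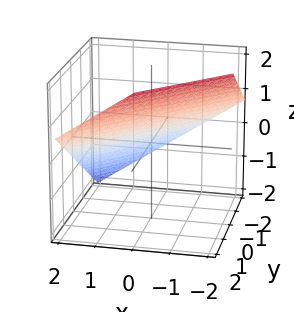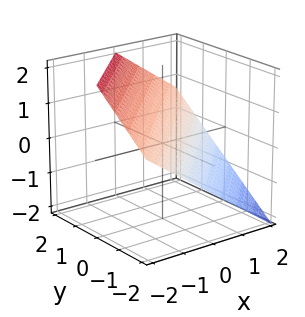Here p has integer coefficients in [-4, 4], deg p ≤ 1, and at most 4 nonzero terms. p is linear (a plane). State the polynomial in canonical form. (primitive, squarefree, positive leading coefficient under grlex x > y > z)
2*x - 2*y + 3*z - 2

1. Degree: every cross-section is a straight line — this is a plane, so deg p = 1.
2. Checking where it meets the axes: it crosses the x-axis at the gridline x = 1; it crosses the y-axis at the gridline y = -1.
3. Putting this together gives p.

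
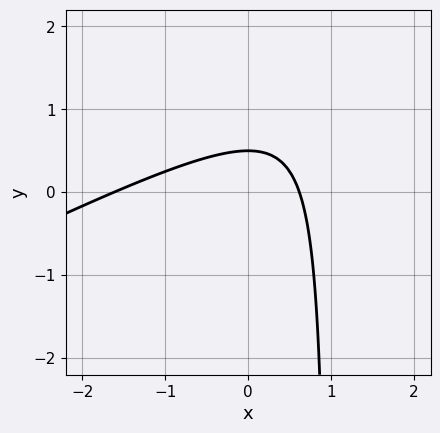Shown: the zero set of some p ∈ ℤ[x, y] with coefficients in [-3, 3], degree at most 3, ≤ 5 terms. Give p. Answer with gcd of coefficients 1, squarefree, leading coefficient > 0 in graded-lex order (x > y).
x^2 - 2*x*y + x + 2*y - 1

First, degree: no degree-1 curve has this shape, so deg p = 2.
Finally, matching integer coefficients to the picture gives p.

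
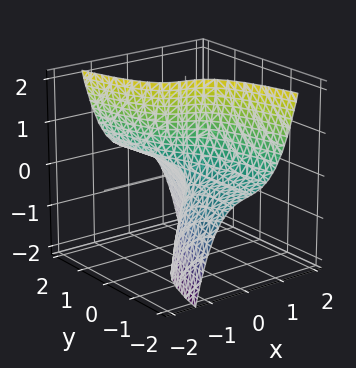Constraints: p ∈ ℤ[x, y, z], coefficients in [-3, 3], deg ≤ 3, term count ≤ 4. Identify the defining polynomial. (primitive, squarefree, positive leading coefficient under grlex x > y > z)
3*x^3 + 2*y*z + x

1. Degree: no degree-2 surface has this shape, so deg p = 3.
2. Checking where it meets the axes: every point of the y-axis in the box is on the surface; one x-axis crossing is at x = 0; the visible z-axis segment lies entirely on the surface.
3. Solving for integer coefficients yields p as stated.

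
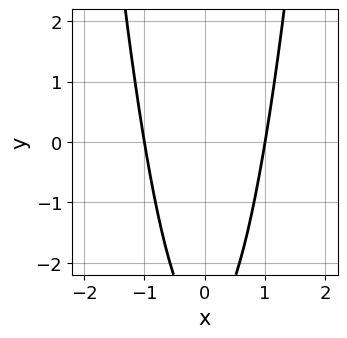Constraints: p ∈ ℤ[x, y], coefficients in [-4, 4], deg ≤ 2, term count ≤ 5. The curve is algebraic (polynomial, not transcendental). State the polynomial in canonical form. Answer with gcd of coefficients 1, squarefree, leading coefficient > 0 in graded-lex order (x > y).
3*x^2 - y - 3

deg p = 2.
Symmetries: the x ↦ −x reflection is a symmetry, so x appears only in even powers.
Observable constraints: among the integer gridlines, it crosses the x-axis at x ∈ {-1, 1}; the curve avoids every integer y-axis point in the box.
Fitting integer coefficients to these (and the overall shape) gives p.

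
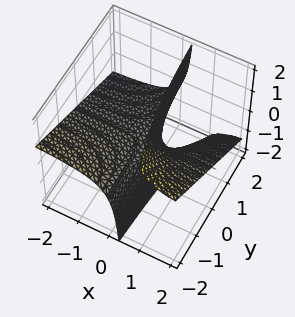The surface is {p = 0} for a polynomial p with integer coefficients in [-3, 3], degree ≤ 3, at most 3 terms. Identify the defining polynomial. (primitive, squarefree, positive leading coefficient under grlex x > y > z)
x*y + 2*x*z - z

(a) deg p = 2. A generic line meets the surface in up to 2 points.
(b) Observable constraints: the visible y-axis segment lies entirely on the surface; the visible x-axis segment lies entirely on the surface.
(c) Solving for integer coefficients yields p as stated.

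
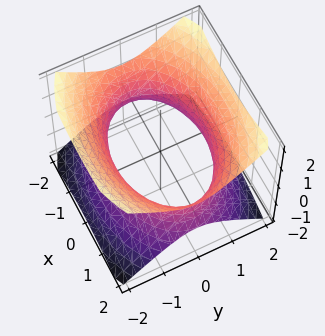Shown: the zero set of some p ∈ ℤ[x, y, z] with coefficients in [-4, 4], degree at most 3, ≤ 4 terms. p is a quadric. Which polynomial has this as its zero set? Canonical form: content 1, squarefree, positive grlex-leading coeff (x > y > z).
x^2 + 2*y^2 - 2*z^2 - 3

First, the degree is 2 — one connected sheet with a waist; a quadric.
Then, symmetries: it's symmetric under y → −y, forcing even powers of y; the z ↦ −z reflection is a symmetry, so z appears only in even powers; it's symmetric under x → −x, forcing even powers of x.
Then, observable constraints: the surface avoids every integer z-axis point in the box.
Finally, fitting integer coefficients to these (and the overall shape) gives p.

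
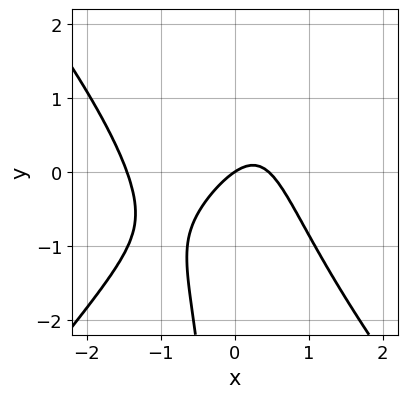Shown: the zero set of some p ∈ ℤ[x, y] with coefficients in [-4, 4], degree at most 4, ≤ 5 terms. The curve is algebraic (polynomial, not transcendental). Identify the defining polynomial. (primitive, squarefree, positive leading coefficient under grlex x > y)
3*x^3 - 2*x*y^2 + 3*x^2 - 2*x + 3*y

First, deg p = 3.
Then, checking where it meets the axes: one y-axis crossing is at y = 0; it meets the x-axis at x = 0 (among the integer gridlines).
Finally, solving for integer coefficients yields p as stated.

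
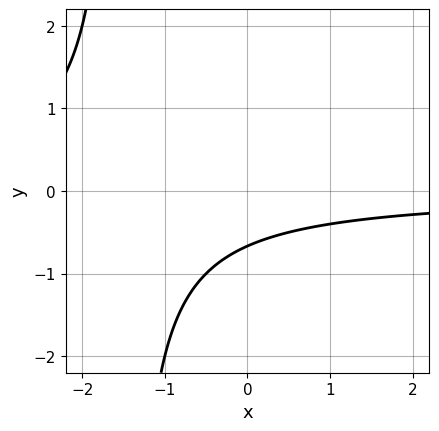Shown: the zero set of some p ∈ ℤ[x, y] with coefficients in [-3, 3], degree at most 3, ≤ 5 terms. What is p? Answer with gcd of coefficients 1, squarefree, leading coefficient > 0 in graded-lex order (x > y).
2*x*y + 3*y + 2

First, degree: a generic line meets the curve in up to 2 points, so deg p = 2.
Then, from the visible intercepts: it misses every integer gridline on the x-axis.
Finally, fitting integer coefficients to these (and the overall shape) gives p.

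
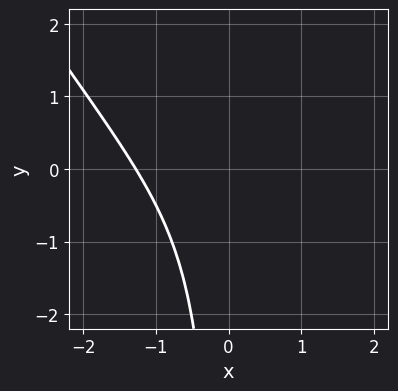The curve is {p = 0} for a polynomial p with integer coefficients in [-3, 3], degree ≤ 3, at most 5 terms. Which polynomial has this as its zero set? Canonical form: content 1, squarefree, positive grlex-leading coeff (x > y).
(a) The degree is 3 — the shape is more complex than any degree-2 curve.
(b) From the visible intercepts: the curve avoids every integer y-axis point in the box.
(c) Putting this together gives p.

3*x^3 + 2*x^2*y + 2*x^2 - 2*x*y + 3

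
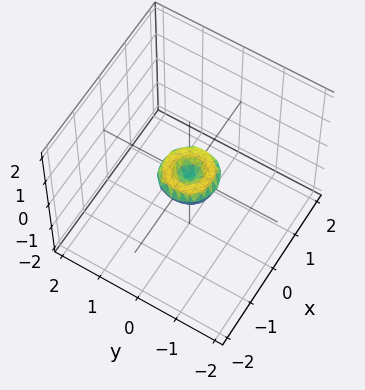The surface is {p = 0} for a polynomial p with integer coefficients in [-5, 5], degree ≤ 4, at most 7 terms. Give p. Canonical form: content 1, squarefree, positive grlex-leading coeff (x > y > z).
2*x^4 + 4*x^2*y^2 + 2*y^4 - x^2 - y^2 + 2*z^2

(a) deg p = 4.
(b) By symmetry, the surface is invariant under rotation about z: p = q(x² + y², z).
(c) Observable constraints: it crosses the z-axis at the gridline z = 0; it meets the x-axis at x = 0 (among the integer gridlines); one y-axis crossing is at y = 0; a circular section at z = 0 has radius between 0 and 1.
(d) Matching integer coefficients to the picture gives p.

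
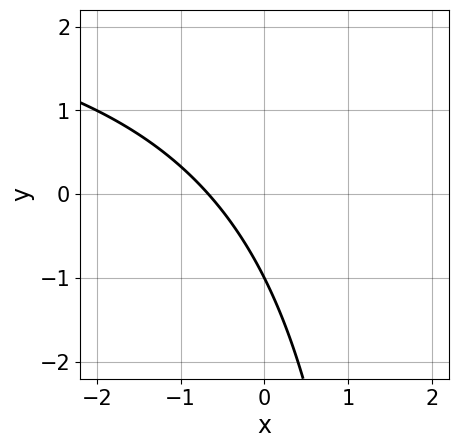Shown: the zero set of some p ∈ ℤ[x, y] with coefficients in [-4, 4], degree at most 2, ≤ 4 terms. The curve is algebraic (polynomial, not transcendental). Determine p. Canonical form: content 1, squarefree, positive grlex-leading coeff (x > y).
deg p = 2. No degree-1 curve has this shape.
Observable constraints: it crosses the y-axis at the gridline y = -1.
Fitting integer coefficients to these (and the overall shape) gives p.

x*y - 3*x - 2*y - 2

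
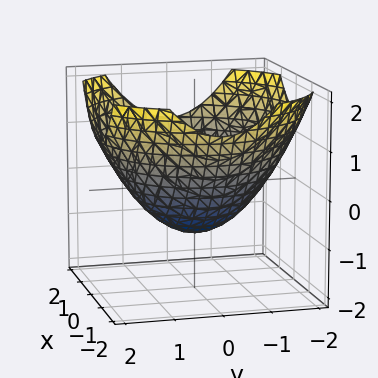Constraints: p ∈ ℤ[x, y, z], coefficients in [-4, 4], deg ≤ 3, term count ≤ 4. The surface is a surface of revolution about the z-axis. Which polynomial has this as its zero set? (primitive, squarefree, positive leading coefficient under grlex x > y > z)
x^2 + y^2 - 2*z - 2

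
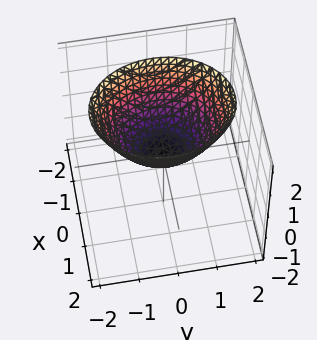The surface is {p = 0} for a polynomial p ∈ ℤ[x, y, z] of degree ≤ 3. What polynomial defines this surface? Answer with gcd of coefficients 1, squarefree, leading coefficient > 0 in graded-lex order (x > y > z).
3*x^2 + 2*y^2 - 3*z

First, deg p = 2. A single bowl opening along one axis; a quadric.
Next, symmetries: the y ↦ −y reflection is a symmetry, so y appears only in even powers; it's symmetric under x → −x, forcing even powers of x.
Then, from the axis intercepts and sections: one y-axis crossing is at y = 0; it meets the x-axis at x = 0 (among the integer gridlines).
Finally, putting this together gives p.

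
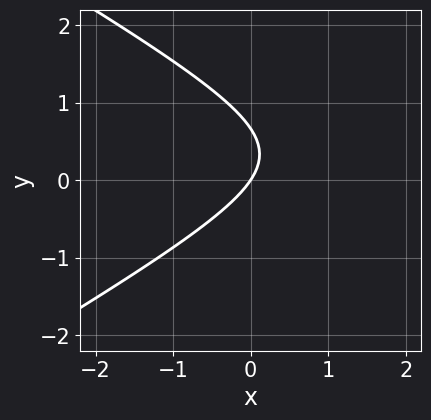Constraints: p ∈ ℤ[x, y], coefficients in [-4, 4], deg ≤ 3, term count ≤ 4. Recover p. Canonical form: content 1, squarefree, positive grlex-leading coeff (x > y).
x^2 - 3*y^2 - 3*x + 2*y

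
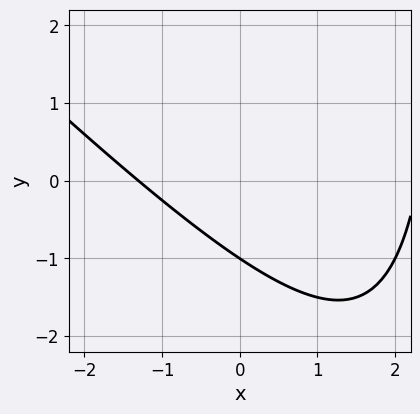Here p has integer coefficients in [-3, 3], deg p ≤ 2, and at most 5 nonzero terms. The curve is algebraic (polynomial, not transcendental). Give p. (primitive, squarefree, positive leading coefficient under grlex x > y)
(a) deg p = 2. A generic line meets the curve in up to 2 points.
(b) Observable constraints: it crosses the y-axis at the gridline y = -1.
(c) Matching integer coefficients to the picture gives p.

x^2 + x*y - x - 3*y - 3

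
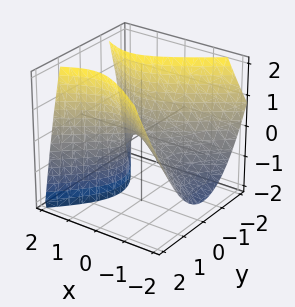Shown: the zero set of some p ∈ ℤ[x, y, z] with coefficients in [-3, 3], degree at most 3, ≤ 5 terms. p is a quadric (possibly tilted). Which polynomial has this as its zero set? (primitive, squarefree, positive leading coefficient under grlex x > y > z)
2*x^2 - 2*x*z - 3*y^2 + 2*z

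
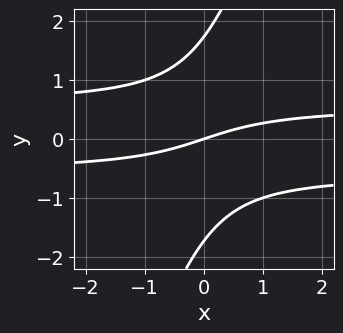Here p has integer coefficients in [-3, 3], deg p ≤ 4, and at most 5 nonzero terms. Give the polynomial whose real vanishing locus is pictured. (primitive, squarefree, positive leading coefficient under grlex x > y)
3*x*y^2 - y^3 - x + 3*y

1. deg p = 3. The shape is more complex than any degree-2 curve.
2. Reading off the gridlines: one y-axis crossing is at y = 0; it crosses the x-axis at the gridline x = 0.
3. Together with the visible shape, these determine p as stated.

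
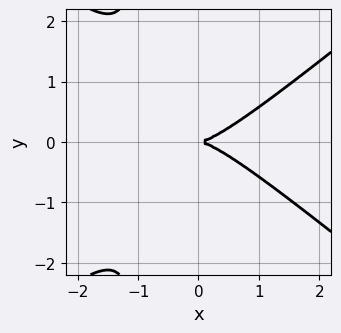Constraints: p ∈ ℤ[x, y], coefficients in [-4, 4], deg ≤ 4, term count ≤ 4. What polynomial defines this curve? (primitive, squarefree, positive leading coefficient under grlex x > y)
1. deg p = 3.
2. Symmetries: the y ↦ −y reflection is a symmetry, so y appears only in even powers.
3. From the visible intercepts: it meets the y-axis at y = 0 (among the integer gridlines); it crosses the x-axis at the gridline x = 0.
4. Fitting integer coefficients to these (and the overall shape) gives p.

2*x^3 - 3*x*y^2 - 3*y^2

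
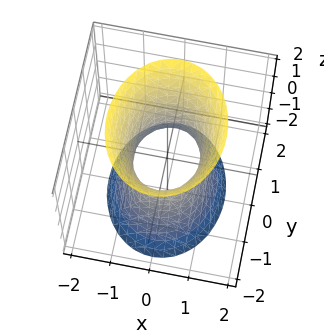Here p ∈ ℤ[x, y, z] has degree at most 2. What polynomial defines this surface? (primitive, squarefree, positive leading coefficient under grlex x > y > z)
(a) deg p = 2. An hourglass — one-sheet hyperboloid; a quadric.
(b) Symmetries: mirror symmetry x ↦ −x ⇒ only even powers of x; mirror symmetry z ↦ −z ⇒ only even powers of z; mirror symmetry y ↦ −y ⇒ only even powers of y.
(c) Reading off the gridlines: the y-axis gridline crossings are at y ∈ {-1, 1}; it misses every integer gridline on the z-axis.
(d) Matching integer coefficients to the picture gives p.

3*x^2 + 2*y^2 - z^2 - 2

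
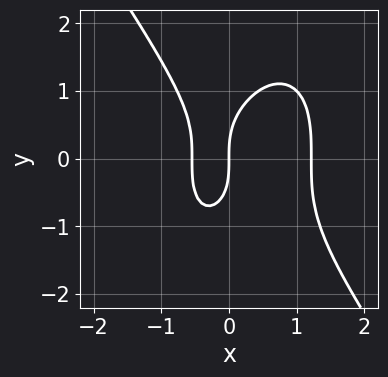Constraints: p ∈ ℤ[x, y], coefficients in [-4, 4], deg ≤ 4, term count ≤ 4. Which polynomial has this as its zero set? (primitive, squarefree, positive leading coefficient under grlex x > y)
3*x^3 + y^3 - 2*x^2 - 2*x

1. deg p = 3.
2. Observable constraints: it crosses the x-axis at the gridline x = 0; it crosses the y-axis at the gridline y = 0.
3. Fitting integer coefficients to these (and the overall shape) gives p.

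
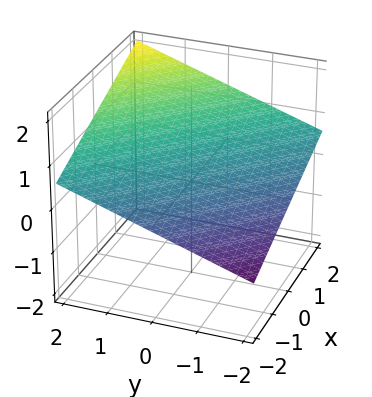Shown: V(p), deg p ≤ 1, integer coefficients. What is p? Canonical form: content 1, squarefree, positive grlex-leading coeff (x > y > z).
1. Degree: the surface is flat (a plane), so deg p = 1.
2. Checking where it meets the axes: it meets the x-axis at x = -2 (among the integer gridlines); it meets the y-axis at y = -2 (among the integer gridlines).
3. Together with the visible shape, these determine p as stated.

x + y - 3*z + 2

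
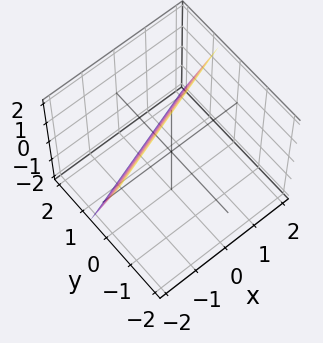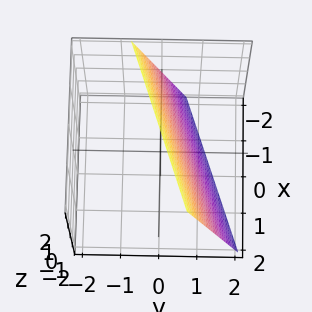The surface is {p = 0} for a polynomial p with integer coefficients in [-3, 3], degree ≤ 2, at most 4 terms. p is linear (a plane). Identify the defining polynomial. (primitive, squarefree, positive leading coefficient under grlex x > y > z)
x - 3*y - z + 2

The degree is 1 — every cross-section is a straight line — this is a plane.
From the visible intercepts: it crosses the z-axis at the gridline z = 2; it crosses the x-axis at the gridline x = -2.
Solving for integer coefficients yields p as stated.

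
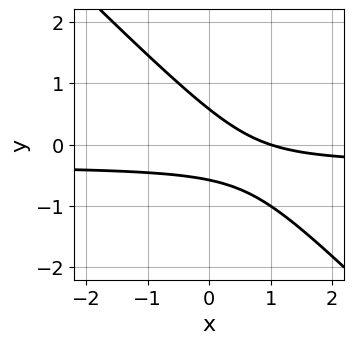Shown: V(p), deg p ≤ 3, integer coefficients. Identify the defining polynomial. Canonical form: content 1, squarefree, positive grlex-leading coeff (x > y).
3*x*y + 3*y^2 + x - 1

(a) Degree: the shape is more complex than any degree-1 curve, so deg p = 2.
(b) Checking where it meets the axes: one x-axis crossing is at x = 1.
(c) Matching integer coefficients to the picture gives p.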